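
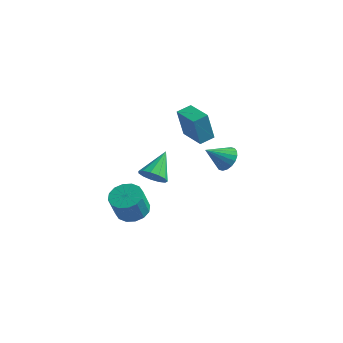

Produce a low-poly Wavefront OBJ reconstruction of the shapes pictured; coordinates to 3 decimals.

v -0.457 4.113 1.528
v -0.803 3.845 3.643
v 0.054 5.043 1.729
v -0.291 4.775 3.844
v 1.171 3.185 1.676
v 0.826 2.917 3.791
v 1.683 4.115 1.877
v 1.337 3.847 3.992
v 2.678 3.858 0.332
v 3.427 3.77 0.927
v 1.662 2.882 1.468
v 3.238 4.127 1.065
v 2.938 4.432 1.057
v 2.586 4.622 0.906
v 2.253 4.661 0.642
v 2.004 4.541 0.316
v 1.889 4.286 -0.007
v 1.93 3.946 -0.262
v 2.119 3.589 -0.4
v 2.419 3.285 -0.393
v 2.771 3.094 -0.242
v 3.104 3.055 0.023
v 3.353 3.175 0.349
v 3.468 3.43 0.671
v 1.141 -3.081 2.75
v 1.759 -2.682 2.165
v 1.139 -1.379 3.91
v 1.278 -2.558 1.982
v 0.753 -2.6 2.042
v 0.352 -2.795 2.328
v 0.201 -3.081 2.747
v 0.349 -3.367 3.168
v 0.748 -3.562 3.456
v 1.272 -3.605 3.52
v 1.755 -3.482 3.339
v 2.042 -3.231 2.972
v 2.044 -2.933 2.534
v -0.032 -3.452 -0.384
v 1.04 -3.373 -0.278
v 0.924 -4.01 1.369
v -0.148 -4.088 1.264
v 0.841 -2.881 -0.102
v 0.725 -3.518 1.546
v 0.408 -2.542 -0.001
v 0.292 -3.179 1.646
v -0.143 -2.447 -0.003
v -0.259 -3.084 1.644
v -0.664 -2.621 -0.107
v -0.78 -3.258 1.54
v -1.016 -3.017 -0.285
v -1.132 -3.654 1.362
v -1.104 -3.53 -0.489
v -1.22 -4.167 1.158
v -0.905 -4.022 -0.666
v -1.021 -4.659 0.982
v -0.472 -4.361 -0.766
v -0.588 -4.998 0.881
v 0.079 -4.456 -0.764
v -0.037 -5.093 0.883
v 0.6 -4.282 -0.66
v 0.484 -4.919 0.987
v 0.952 -3.886 -0.482
v 0.836 -4.523 1.165
f 2 4 1
f 5 2 1
f 1 4 3
f 3 5 1
f 2 8 4
f 6 2 5
f 6 8 2
f 4 8 3
f 7 5 3
f 3 8 7
f 7 6 5
f 8 6 7
f 10 9 12
f 10 12 11
f 12 9 13
f 12 13 11
f 13 9 14
f 13 14 11
f 14 9 15
f 14 15 11
f 15 9 16
f 15 16 11
f 16 9 17
f 16 17 11
f 17 9 18
f 17 18 11
f 18 9 19
f 18 19 11
f 19 9 20
f 19 20 11
f 20 9 21
f 20 21 11
f 21 9 22
f 21 22 11
f 22 9 23
f 22 23 11
f 23 9 24
f 23 24 11
f 24 9 10
f 24 10 11
f 26 25 28
f 26 28 27
f 28 25 29
f 28 29 27
f 29 25 30
f 29 30 27
f 30 25 31
f 30 31 27
f 31 25 32
f 31 32 27
f 32 25 33
f 32 33 27
f 33 25 34
f 33 34 27
f 34 25 35
f 34 35 27
f 35 25 36
f 35 36 27
f 36 25 37
f 36 37 27
f 37 25 26
f 37 26 27
f 39 38 42
f 39 42 40
f 40 42 43
f 40 43 41
f 42 38 44
f 42 44 43
f 43 44 45
f 43 45 41
f 44 38 46
f 44 46 45
f 45 46 47
f 45 47 41
f 46 38 48
f 46 48 47
f 47 48 49
f 47 49 41
f 48 38 50
f 48 50 49
f 49 50 51
f 49 51 41
f 50 38 52
f 50 52 51
f 51 52 53
f 51 53 41
f 52 38 54
f 52 54 53
f 53 54 55
f 53 55 41
f 54 38 56
f 54 56 55
f 55 56 57
f 55 57 41
f 56 38 58
f 56 58 57
f 57 58 59
f 57 59 41
f 58 38 60
f 58 60 59
f 59 60 61
f 59 61 41
f 60 38 62
f 60 62 61
f 61 62 63
f 61 63 41
f 62 38 39
f 62 39 63
f 63 39 40
f 63 40 41



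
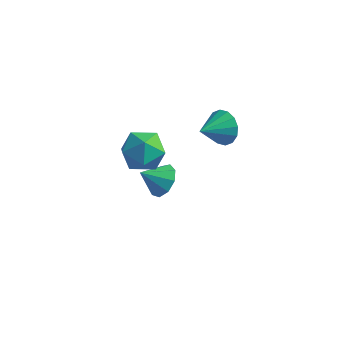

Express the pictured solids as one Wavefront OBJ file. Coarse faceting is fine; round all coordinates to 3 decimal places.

v -2.789 2.146 -3.974
v -2.005 1.878 -3.363
v -3.751 1.494 -3.026
v -2.25 2.511 -3.176
v -2.747 2.974 -3.362
v -3.264 3.049 -3.835
v -3.559 2.702 -4.372
v -3.493 2.095 -4.724
v -3.098 1.512 -4.724
v -2.558 1.226 -4.374
v -2.126 1.37 -3.836
v 0.033 3.141 0.904
v 0.577 3.319 1.772
v -0.633 1.799 1.596
v 0.114 3.584 1.841
v -0.371 3.731 1.659
v -0.747 3.72 1.274
v -0.915 3.553 0.791
v -0.828 3.276 0.337
v -0.511 2.963 0.036
v -0.048 2.697 -0.033
v 0.437 2.551 0.149
v 0.814 2.562 0.533
v 0.981 2.728 1.017
v 0.895 3.005 1.471
v -3.363 -1.342 2.059
v -2.738 -0.262 2.247
v -1.682 -2.398 2.533
v -1.057 -1.318 2.721
v -1.972 -1.664 3.518
v -3.011 -1.011 3.225
v -1.409 -1.649 1.555
v -2.448 -0.996 1.262
v -1.53 -0.452 1.935
v -1.878 -0.461 3.148
v -2.542 -2.199 1.632
v -2.89 -2.208 2.845
f 2 1 4
f 2 4 3
f 4 1 5
f 4 5 3
f 5 1 6
f 5 6 3
f 6 1 7
f 6 7 3
f 7 1 8
f 7 8 3
f 8 1 9
f 8 9 3
f 9 1 10
f 9 10 3
f 10 1 11
f 10 11 3
f 11 1 2
f 11 2 3
f 13 12 15
f 13 15 14
f 15 12 16
f 15 16 14
f 16 12 17
f 16 17 14
f 17 12 18
f 17 18 14
f 18 12 19
f 18 19 14
f 19 12 20
f 19 20 14
f 20 12 21
f 20 21 14
f 21 12 22
f 21 22 14
f 22 12 23
f 22 23 14
f 23 12 24
f 23 24 14
f 24 12 25
f 24 25 14
f 25 12 13
f 25 13 14
f 26 37 31
f 26 31 27
f 26 27 33
f 26 33 36
f 26 36 37
f 27 31 35
f 31 37 30
f 37 36 28
f 36 33 32
f 33 27 34
f 29 35 30
f 29 30 28
f 29 28 32
f 29 32 34
f 29 34 35
f 30 35 31
f 28 30 37
f 32 28 36
f 34 32 33
f 35 34 27



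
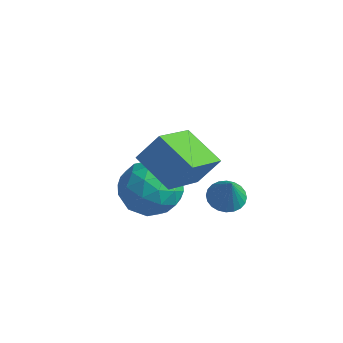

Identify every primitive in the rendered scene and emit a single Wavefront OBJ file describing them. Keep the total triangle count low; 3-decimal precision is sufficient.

v -1.049 0.291 -0.58
v -0.317 0.347 -1.487
v -2.223 -0.787 -1.593
v -1.491 -0.731 -2.5
v -1.19 -1.327 -1.543
v -0.464 -0.661 -0.917
v -2.076 0.221 -2.163
v -1.35 0.887 -1.537
v -0.952 0.304 -2.466
v -0.404 -0.653 -2.083
v -2.136 0.213 -0.997
v -1.588 -0.744 -0.614
v -0.58 0.413 -0.945
v -1.96 -0.853 -2.135
v -1.783 -1.204 -1.573
v -1.353 -1.171 -2.106
v -0.666 -0.179 -0.61
v -0.236 -0.146 -1.143
v -0.749 -1.13 -1.176
v -2.304 -0.294 -1.937
v -1.874 -0.261 -2.47
v -1.187 0.731 -0.974
v -0.757 0.764 -1.507
v -1.791 0.69 -1.904
v -0.523 0.421 -2.053
v -1.213 -0.213 -2.649
v -1.557 0.347 -2.45
v -1.13 0.738 -2.082
v -0.201 -0.142 -1.828
v -0.891 -0.775 -2.424
v -0.714 -1.125 -1.861
v -0.287 -0.734 -1.493
v -0.574 -0.167 -2.403
v -1.649 0.335 -0.656
v -2.339 -0.298 -1.252
v -2.253 0.294 -1.587
v -1.826 0.685 -1.219
v -1.327 -0.227 -0.431
v -2.017 -0.861 -1.027
v -1.41 -1.178 -0.998
v -0.983 -0.787 -0.63
v -1.966 -0.273 -0.677
v 0.697 1.295 -1.736
v 1.314 1.312 -1.996
v 1.183 0.985 -0.604
v 1.286 1.559 -1.916
v 1.168 1.766 -1.809
v 0.978 1.901 -1.691
v 0.746 1.944 -1.579
v 0.506 1.889 -1.491
v 0.295 1.742 -1.441
v 0.146 1.528 -1.435
v 0.08 1.278 -1.476
v 0.108 1.031 -1.555
v 0.226 0.824 -1.663
v 0.416 0.688 -1.781
v 0.648 0.645 -1.893
v 0.888 0.701 -1.98
v 1.099 0.847 -2.031
v 1.249 1.062 -2.036
v 1.016 -0.417 0.242
v 1.368 -2.085 1.104
v -0.438 -0.38 0.909
v -0.085 -2.047 1.771
v 1.465 0.167 1.189
v 1.818 -1.5 2.051
v 0.012 0.205 1.856
v 0.364 -1.463 2.718
f 1 38 17
f 38 12 41
f 17 41 6
f 38 41 17
f 1 17 13
f 17 6 18
f 13 18 2
f 17 18 13
f 1 13 22
f 13 2 23
f 22 23 8
f 13 23 22
f 1 22 34
f 22 8 37
f 34 37 11
f 22 37 34
f 1 34 38
f 34 11 42
f 38 42 12
f 34 42 38
f 2 18 29
f 18 6 32
f 29 32 10
f 18 32 29
f 6 41 19
f 41 12 40
f 19 40 5
f 41 40 19
f 12 42 39
f 42 11 35
f 39 35 3
f 42 35 39
f 11 37 36
f 37 8 24
f 36 24 7
f 37 24 36
f 8 23 28
f 23 2 25
f 28 25 9
f 23 25 28
f 4 30 16
f 30 10 31
f 16 31 5
f 30 31 16
f 4 16 14
f 16 5 15
f 14 15 3
f 16 15 14
f 4 14 21
f 14 3 20
f 21 20 7
f 14 20 21
f 4 21 26
f 21 7 27
f 26 27 9
f 21 27 26
f 4 26 30
f 26 9 33
f 30 33 10
f 26 33 30
f 5 31 19
f 31 10 32
f 19 32 6
f 31 32 19
f 3 15 39
f 15 5 40
f 39 40 12
f 15 40 39
f 7 20 36
f 20 3 35
f 36 35 11
f 20 35 36
f 9 27 28
f 27 7 24
f 28 24 8
f 27 24 28
f 10 33 29
f 33 9 25
f 29 25 2
f 33 25 29
f 44 43 46
f 44 46 45
f 46 43 47
f 46 47 45
f 47 43 48
f 47 48 45
f 48 43 49
f 48 49 45
f 49 43 50
f 49 50 45
f 50 43 51
f 50 51 45
f 51 43 52
f 51 52 45
f 52 43 53
f 52 53 45
f 53 43 54
f 53 54 45
f 54 43 55
f 54 55 45
f 55 43 56
f 55 56 45
f 56 43 57
f 56 57 45
f 57 43 58
f 57 58 45
f 58 43 59
f 58 59 45
f 59 43 60
f 59 60 45
f 60 43 44
f 60 44 45
f 62 64 61
f 65 62 61
f 61 64 63
f 63 65 61
f 62 68 64
f 66 62 65
f 66 68 62
f 64 68 63
f 67 65 63
f 63 68 67
f 67 66 65
f 68 66 67



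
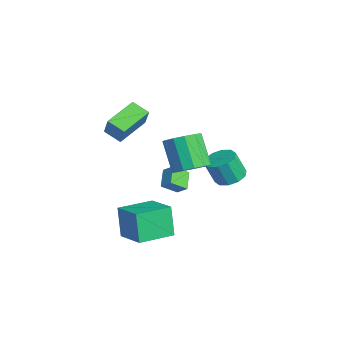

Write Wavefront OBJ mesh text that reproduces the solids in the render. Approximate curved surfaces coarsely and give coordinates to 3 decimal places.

v 1.136 3.27 -0.053
v 2.021 3.442 0.072
v 1.929 2.862 1.518
v 1.044 2.69 1.393
v 1.731 3.895 0.236
v 1.639 3.316 1.681
v 1.214 4.11 0.289
v 1.122 3.53 1.734
v 0.667 4.003 0.211
v 0.575 3.424 1.657
v 0.299 3.617 0.033
v 0.207 3.038 1.479
v 0.251 3.098 -0.178
v 0.159 2.518 1.268
v 0.541 2.644 -0.341
v 0.449 2.065 1.104
v 1.058 2.43 -0.394
v 0.966 1.85 1.051
v 1.605 2.536 -0.317
v 1.513 1.957 1.129
v 1.973 2.922 -0.139
v 1.881 2.343 1.307
v 3.562 0.535 2.518
v 4.275 1.007 3.11
v 3.051 0.798 4.753
v 2.338 0.325 4.162
v 3.926 1.43 2.903
v 2.702 1.22 4.547
v 3.461 1.568 2.575
v 2.237 1.359 4.218
v 3.028 1.379 2.228
v 1.804 1.169 3.871
v 2.765 0.921 1.974
v 1.541 0.712 3.617
v 2.755 0.341 1.892
v 1.53 0.131 3.535
v 3.001 -0.178 2.009
v 1.777 -0.387 3.653
v 3.425 -0.47 2.288
v 2.201 -0.68 3.932
v 3.893 -0.444 2.64
v 2.669 -0.653 4.284
v 4.256 -0.106 2.954
v 3.031 -0.316 4.597
v 4.398 0.434 3.129
v 3.174 0.225 4.772
v -2.588 -2.741 2.106
v -1.925 -2.673 3.291
v -3.779 -1.109 2.678
v -3.115 -1.04 3.863
v -1.825 -2.02 1.637
v -1.161 -1.951 2.822
v -3.015 -0.387 2.209
v -2.352 -0.319 3.394
v 2.038 -2.892 -3.109
v 1.446 -2.919 -1.304
v 1.421 -0.892 -3.281
v 0.829 -0.919 -1.476
v 3.791 -2.301 -2.524
v 3.199 -2.328 -0.719
v 3.174 -0.301 -2.696
v 2.582 -0.328 -0.891
v -4.496 1.896 -3.386
v -4.405 0.937 -2.687
v -3.991 2.337 -2.847
v -3.9 1.378 -2.148
v -3.48 1.522 -4.032
v -3.389 0.563 -3.333
v -2.975 1.963 -3.493
v -2.884 1.004 -2.794
f 2 1 5
f 2 5 3
f 3 5 6
f 3 6 4
f 5 1 7
f 5 7 6
f 6 7 8
f 6 8 4
f 7 1 9
f 7 9 8
f 8 9 10
f 8 10 4
f 9 1 11
f 9 11 10
f 10 11 12
f 10 12 4
f 11 1 13
f 11 13 12
f 12 13 14
f 12 14 4
f 13 1 15
f 13 15 14
f 14 15 16
f 14 16 4
f 15 1 17
f 15 17 16
f 16 17 18
f 16 18 4
f 17 1 19
f 17 19 18
f 18 19 20
f 18 20 4
f 19 1 21
f 19 21 20
f 20 21 22
f 20 22 4
f 21 1 2
f 21 2 22
f 22 2 3
f 22 3 4
f 24 23 27
f 24 27 25
f 25 27 28
f 25 28 26
f 27 23 29
f 27 29 28
f 28 29 30
f 28 30 26
f 29 23 31
f 29 31 30
f 30 31 32
f 30 32 26
f 31 23 33
f 31 33 32
f 32 33 34
f 32 34 26
f 33 23 35
f 33 35 34
f 34 35 36
f 34 36 26
f 35 23 37
f 35 37 36
f 36 37 38
f 36 38 26
f 37 23 39
f 37 39 38
f 38 39 40
f 38 40 26
f 39 23 41
f 39 41 40
f 40 41 42
f 40 42 26
f 41 23 43
f 41 43 42
f 42 43 44
f 42 44 26
f 43 23 45
f 43 45 44
f 44 45 46
f 44 46 26
f 45 23 24
f 45 24 46
f 46 24 25
f 46 25 26
f 48 50 47
f 51 48 47
f 47 50 49
f 49 51 47
f 48 54 50
f 52 48 51
f 52 54 48
f 50 54 49
f 53 51 49
f 49 54 53
f 53 52 51
f 54 52 53
f 56 58 55
f 59 56 55
f 55 58 57
f 57 59 55
f 56 62 58
f 60 56 59
f 60 62 56
f 58 62 57
f 61 59 57
f 57 62 61
f 61 60 59
f 62 60 61
f 64 66 63
f 67 64 63
f 63 66 65
f 65 67 63
f 64 70 66
f 68 64 67
f 68 70 64
f 66 70 65
f 69 67 65
f 65 70 69
f 69 68 67
f 70 68 69



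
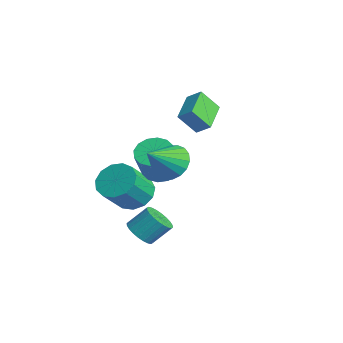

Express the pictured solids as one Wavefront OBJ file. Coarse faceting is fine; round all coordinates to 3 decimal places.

v -1.978 -2.233 -2.044
v -1.046 -1.67 -1.996
v -0.41 -2.844 -0.588
v -1.342 -3.407 -0.636
v -1.43 -1.403 -1.599
v -0.794 -2.576 -0.191
v -1.988 -1.398 -1.343
v -1.352 -2.572 0.065
v -2.543 -1.659 -1.31
v -1.907 -2.833 0.098
v -2.919 -2.102 -1.509
v -2.283 -3.276 -0.102
v -2.996 -2.587 -1.879
v -2.36 -3.761 -0.471
v -2.749 -2.959 -2.301
v -2.113 -4.133 -0.893
v -2.258 -3.101 -2.641
v -1.622 -4.275 -1.233
v -1.678 -2.967 -2.792
v -1.042 -4.141 -1.384
v -1.193 -2.6 -2.705
v -0.557 -3.774 -1.297
v -0.957 -2.117 -2.408
v -0.321 -3.291 -1.001
v 2.532 -3.697 -2.001
v 3.3 -3.613 -2.246
v 3.495 -2.718 -1.323
v 2.728 -2.803 -1.079
v 3.154 -3.397 -2.425
v 3.349 -2.502 -1.502
v 2.913 -3.226 -2.539
v 3.109 -2.332 -1.616
v 2.615 -3.128 -2.571
v 2.81 -2.233 -1.649
v 2.304 -3.116 -2.517
v 2.499 -2.221 -1.594
v 2.027 -3.193 -2.384
v 2.223 -2.298 -1.461
v 1.828 -3.346 -2.193
v 2.023 -2.451 -1.27
v 1.736 -3.553 -1.972
v 1.931 -2.658 -1.05
v 1.765 -3.782 -1.757
v 1.96 -2.887 -0.834
v 1.911 -3.998 -1.578
v 2.106 -3.103 -0.655
v 2.151 -4.168 -1.464
v 2.347 -3.274 -0.541
v 2.45 -4.267 -1.431
v 2.645 -3.372 -0.509
v 2.761 -4.279 -1.486
v 2.956 -3.384 -0.563
v 3.037 -4.202 -1.619
v 3.233 -3.307 -0.696
v 3.237 -4.049 -1.81
v 3.432 -3.154 -0.887
v 3.329 -3.842 -2.03
v 3.524 -2.947 -1.108
v 2.356 -2.12 2.117
v 3.319 -2.049 1.76
v 2.864 -3.46 3.223
v 3.319 -1.757 2.114
v 3.129 -1.537 2.468
v 2.785 -1.433 2.753
v 2.356 -1.464 2.912
v 1.927 -1.626 2.913
v 1.583 -1.886 2.757
v 1.392 -2.191 2.474
v 1.392 -2.483 2.121
v 1.582 -2.703 1.767
v 1.926 -2.807 1.482
v 2.355 -2.775 1.323
v 2.784 -2.614 1.321
v 3.128 -2.354 1.478
v -1.108 -1.213 -0.148
v -0.282 -0.77 -0.352
v 0.475 -1.444 1.243
v -0.352 -1.887 1.448
v -0.543 -0.439 -0.089
v 0.214 -1.114 1.506
v -0.956 -0.316 0.159
v -0.199 -0.991 1.754
v -1.409 -0.433 0.325
v -0.652 -1.108 1.92
v -1.782 -0.759 0.364
v -1.025 -1.434 1.959
v -1.975 -1.207 0.266
v -1.218 -1.881 1.861
v -1.935 -1.656 0.057
v -1.178 -2.33 1.652
v -1.674 -1.986 -0.206
v -0.917 -2.661 1.389
v -1.261 -2.109 -0.454
v -0.504 -2.784 1.141
v -0.808 -1.992 -0.62
v -0.051 -2.667 0.975
v -0.435 -1.666 -0.659
v 0.322 -2.341 0.936
v -0.242 -1.219 -0.561
v 0.515 -1.893 1.034
v -4.237 1.353 2.687
v -3.676 1.857 3.214
v -3.978 2.216 1.589
v -3.417 2.719 2.116
v -2.803 0.281 2.184
v -2.242 0.784 2.711
v -2.544 1.143 1.086
v -1.983 1.647 1.613
f 2 1 5
f 2 5 3
f 3 5 6
f 3 6 4
f 5 1 7
f 5 7 6
f 6 7 8
f 6 8 4
f 7 1 9
f 7 9 8
f 8 9 10
f 8 10 4
f 9 1 11
f 9 11 10
f 10 11 12
f 10 12 4
f 11 1 13
f 11 13 12
f 12 13 14
f 12 14 4
f 13 1 15
f 13 15 14
f 14 15 16
f 14 16 4
f 15 1 17
f 15 17 16
f 16 17 18
f 16 18 4
f 17 1 19
f 17 19 18
f 18 19 20
f 18 20 4
f 19 1 21
f 19 21 20
f 20 21 22
f 20 22 4
f 21 1 23
f 21 23 22
f 22 23 24
f 22 24 4
f 23 1 2
f 23 2 24
f 24 2 3
f 24 3 4
f 26 25 29
f 26 29 27
f 27 29 30
f 27 30 28
f 29 25 31
f 29 31 30
f 30 31 32
f 30 32 28
f 31 25 33
f 31 33 32
f 32 33 34
f 32 34 28
f 33 25 35
f 33 35 34
f 34 35 36
f 34 36 28
f 35 25 37
f 35 37 36
f 36 37 38
f 36 38 28
f 37 25 39
f 37 39 38
f 38 39 40
f 38 40 28
f 39 25 41
f 39 41 40
f 40 41 42
f 40 42 28
f 41 25 43
f 41 43 42
f 42 43 44
f 42 44 28
f 43 25 45
f 43 45 44
f 44 45 46
f 44 46 28
f 45 25 47
f 45 47 46
f 46 47 48
f 46 48 28
f 47 25 49
f 47 49 48
f 48 49 50
f 48 50 28
f 49 25 51
f 49 51 50
f 50 51 52
f 50 52 28
f 51 25 53
f 51 53 52
f 52 53 54
f 52 54 28
f 53 25 55
f 53 55 54
f 54 55 56
f 54 56 28
f 55 25 57
f 55 57 56
f 56 57 58
f 56 58 28
f 57 25 26
f 57 26 58
f 58 26 27
f 58 27 28
f 60 59 62
f 60 62 61
f 62 59 63
f 62 63 61
f 63 59 64
f 63 64 61
f 64 59 65
f 64 65 61
f 65 59 66
f 65 66 61
f 66 59 67
f 66 67 61
f 67 59 68
f 67 68 61
f 68 59 69
f 68 69 61
f 69 59 70
f 69 70 61
f 70 59 71
f 70 71 61
f 71 59 72
f 71 72 61
f 72 59 73
f 72 73 61
f 73 59 74
f 73 74 61
f 74 59 60
f 74 60 61
f 76 75 79
f 76 79 77
f 77 79 80
f 77 80 78
f 79 75 81
f 79 81 80
f 80 81 82
f 80 82 78
f 81 75 83
f 81 83 82
f 82 83 84
f 82 84 78
f 83 75 85
f 83 85 84
f 84 85 86
f 84 86 78
f 85 75 87
f 85 87 86
f 86 87 88
f 86 88 78
f 87 75 89
f 87 89 88
f 88 89 90
f 88 90 78
f 89 75 91
f 89 91 90
f 90 91 92
f 90 92 78
f 91 75 93
f 91 93 92
f 92 93 94
f 92 94 78
f 93 75 95
f 93 95 94
f 94 95 96
f 94 96 78
f 95 75 97
f 95 97 96
f 96 97 98
f 96 98 78
f 97 75 99
f 97 99 98
f 98 99 100
f 98 100 78
f 99 75 76
f 99 76 100
f 100 76 77
f 100 77 78
f 102 104 101
f 105 102 101
f 101 104 103
f 103 105 101
f 102 108 104
f 106 102 105
f 106 108 102
f 104 108 103
f 107 105 103
f 103 108 107
f 107 106 105
f 108 106 107



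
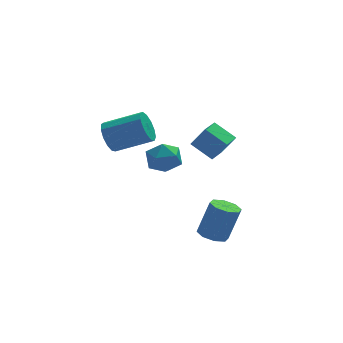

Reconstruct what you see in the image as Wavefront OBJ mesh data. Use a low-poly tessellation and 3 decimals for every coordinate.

v -1.796 1.467 0.34
v -1.413 1.943 -0.192
v 0.178 1.469 0.528
v -0.204 0.993 1.06
v -1.501 2.203 0.173
v 0.091 1.729 0.893
v -1.682 2.229 0.591
v -0.091 1.755 1.311
v -1.9 2.013 0.929
v -0.308 1.539 1.649
v -2.084 1.624 1.081
v -0.492 1.15 1.8
v -2.177 1.185 0.997
v -0.585 0.711 1.717
v -2.149 0.835 0.705
v -0.557 0.362 1.425
v -2.008 0.686 0.297
v -0.417 0.213 1.017
v -1.801 0.785 -0.098
v -0.209 0.312 0.622
v -1.592 1.1 -0.353
v 0 0.627 0.367
v -1.447 1.532 -0.388
v 0.145 1.058 0.332
v -1.152 -3.01 2.002
v -0.845 -2.707 1.292
v -0.095 -3.833 2.108
v 0.212 -3.53 1.398
v 0.189 -3.053 2.078
v -0.464 -2.545 2.013
v -0.476 -3.995 1.387
v -1.129 -3.487 1.322
v -0.427 -3.316 0.913
v -0.016 -2.733 1.339
v -0.924 -3.807 2.061
v -0.513 -3.224 2.487
v 1.367 -4.029 -2.667
v 1.746 -4.586 -2.756
v 2.313 -4.448 -1.202
v 1.933 -3.891 -1.113
v 1.999 -4.15 -2.887
v 2.565 -4.012 -1.332
v 1.881 -3.643 -2.889
v 2.448 -3.505 -1.335
v 1.462 -3.362 -2.761
v 2.029 -3.224 -1.207
v 0.987 -3.472 -2.578
v 1.554 -3.334 -1.024
v 0.735 -3.908 -2.448
v 1.301 -3.77 -0.893
v 0.852 -4.415 -2.445
v 1.419 -4.277 -0.891
v 1.271 -4.696 -2.573
v 1.838 -4.558 -1.019
v 2.045 -1.17 0.01
v 1.287 -0.484 0.637
v 2.632 -0.441 -0.077
v 1.873 0.245 0.55
v 2.587 -1.485 1.01
v 1.828 -0.799 1.637
v 3.173 -0.756 0.923
v 2.415 -0.07 1.55
f 2 1 5
f 2 5 3
f 3 5 6
f 3 6 4
f 5 1 7
f 5 7 6
f 6 7 8
f 6 8 4
f 7 1 9
f 7 9 8
f 8 9 10
f 8 10 4
f 9 1 11
f 9 11 10
f 10 11 12
f 10 12 4
f 11 1 13
f 11 13 12
f 12 13 14
f 12 14 4
f 13 1 15
f 13 15 14
f 14 15 16
f 14 16 4
f 15 1 17
f 15 17 16
f 16 17 18
f 16 18 4
f 17 1 19
f 17 19 18
f 18 19 20
f 18 20 4
f 19 1 21
f 19 21 20
f 20 21 22
f 20 22 4
f 21 1 23
f 21 23 22
f 22 23 24
f 22 24 4
f 23 1 2
f 23 2 24
f 24 2 3
f 24 3 4
f 25 36 30
f 25 30 26
f 25 26 32
f 25 32 35
f 25 35 36
f 26 30 34
f 30 36 29
f 36 35 27
f 35 32 31
f 32 26 33
f 28 34 29
f 28 29 27
f 28 27 31
f 28 31 33
f 28 33 34
f 29 34 30
f 27 29 36
f 31 27 35
f 33 31 32
f 34 33 26
f 38 37 41
f 38 41 39
f 39 41 42
f 39 42 40
f 41 37 43
f 41 43 42
f 42 43 44
f 42 44 40
f 43 37 45
f 43 45 44
f 44 45 46
f 44 46 40
f 45 37 47
f 45 47 46
f 46 47 48
f 46 48 40
f 47 37 49
f 47 49 48
f 48 49 50
f 48 50 40
f 49 37 51
f 49 51 50
f 50 51 52
f 50 52 40
f 51 37 53
f 51 53 52
f 52 53 54
f 52 54 40
f 53 37 38
f 53 38 54
f 54 38 39
f 54 39 40
f 56 58 55
f 59 56 55
f 55 58 57
f 57 59 55
f 56 62 58
f 60 56 59
f 60 62 56
f 58 62 57
f 61 59 57
f 57 62 61
f 61 60 59
f 62 60 61



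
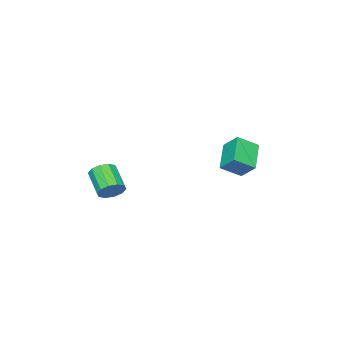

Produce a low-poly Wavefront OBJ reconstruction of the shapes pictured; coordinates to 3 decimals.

v -3.479 4.264 1.897
v -5.021 3.314 3.055
v -3.419 5.375 2.888
v -4.96 4.424 4.047
v -2.38 3.476 2.713
v -3.921 2.525 3.872
v -2.319 4.586 3.705
v -3.861 3.636 4.863
v 4.123 0.644 2.186
v 4.888 0.193 2.128
v 4.161 -1.175 3.175
v 3.397 -0.724 3.234
v 4.916 0.517 2.571
v 4.189 -0.851 3.618
v 4.641 0.89 2.867
v 3.914 -0.478 3.914
v 4.168 1.169 2.904
v 3.441 -0.199 3.951
v 3.678 1.248 2.666
v 2.952 -0.121 3.713
v 3.359 1.095 2.245
v 2.632 -0.273 3.292
v 3.331 0.771 1.802
v 2.604 -0.597 2.849
v 3.606 0.398 1.506
v 2.879 -0.97 2.553
v 4.079 0.119 1.469
v 3.352 -1.249 2.516
v 4.568 0.041 1.707
v 3.842 -1.328 2.754
f 2 4 1
f 5 2 1
f 1 4 3
f 3 5 1
f 2 8 4
f 6 2 5
f 6 8 2
f 4 8 3
f 7 5 3
f 3 8 7
f 7 6 5
f 8 6 7
f 10 9 13
f 10 13 11
f 11 13 14
f 11 14 12
f 13 9 15
f 13 15 14
f 14 15 16
f 14 16 12
f 15 9 17
f 15 17 16
f 16 17 18
f 16 18 12
f 17 9 19
f 17 19 18
f 18 19 20
f 18 20 12
f 19 9 21
f 19 21 20
f 20 21 22
f 20 22 12
f 21 9 23
f 21 23 22
f 22 23 24
f 22 24 12
f 23 9 25
f 23 25 24
f 24 25 26
f 24 26 12
f 25 9 27
f 25 27 26
f 26 27 28
f 26 28 12
f 27 9 29
f 27 29 28
f 28 29 30
f 28 30 12
f 29 9 10
f 29 10 30
f 30 10 11
f 30 11 12



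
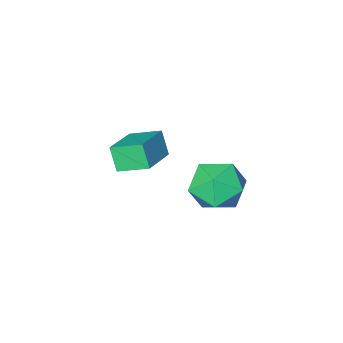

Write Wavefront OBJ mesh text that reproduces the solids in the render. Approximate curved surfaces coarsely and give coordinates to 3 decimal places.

v 2.461 1.105 0.56
v 3.125 0.469 -0.257
v 0.815 0.751 -0.503
v 1.479 0.115 -1.32
v 1.304 -0.332 -0.187
v 2.321 -0.114 0.47
v 1.619 1.334 -1.23
v 2.636 1.552 -0.573
v 2.605 0.61 -1.363
v 2.41 -0.42 -0.719
v 1.53 1.64 -0.041
v 1.335 0.61 0.603
v 2.77 -4.029 -1.945
v 2.763 -4.581 -0.936
v 1.881 -3.1 -1.443
v 1.875 -3.652 -0.434
v 4.185 -2.988 -1.366
v 4.179 -3.54 -0.357
v 3.297 -2.059 -0.864
v 3.29 -2.611 0.145
f 1 12 6
f 1 6 2
f 1 2 8
f 1 8 11
f 1 11 12
f 2 6 10
f 6 12 5
f 12 11 3
f 11 8 7
f 8 2 9
f 4 10 5
f 4 5 3
f 4 3 7
f 4 7 9
f 4 9 10
f 5 10 6
f 3 5 12
f 7 3 11
f 9 7 8
f 10 9 2
f 14 16 13
f 17 14 13
f 13 16 15
f 15 17 13
f 14 20 16
f 18 14 17
f 18 20 14
f 16 20 15
f 19 17 15
f 15 20 19
f 19 18 17
f 20 18 19



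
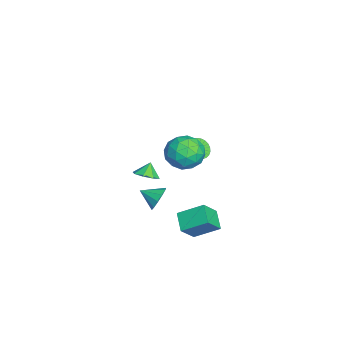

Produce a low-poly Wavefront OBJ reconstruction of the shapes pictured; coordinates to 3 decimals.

v -4.434 1.338 -1.865
v -3.897 1.515 -2.432
v -2.89 2.659 -1.121
v -3.426 2.482 -0.555
v -4.106 1.744 -2.472
v -3.098 2.888 -1.161
v -4.364 1.912 -2.419
v -3.357 3.055 -1.108
v -4.633 1.992 -2.282
v -3.626 3.135 -0.971
v -4.871 1.972 -2.082
v -3.864 3.115 -0.771
v -5.043 1.856 -1.848
v -4.036 2.999 -0.538
v -5.122 1.661 -1.618
v -4.115 2.805 -0.307
v -5.097 1.417 -1.425
v -4.089 2.561 -0.114
v -4.97 1.161 -1.299
v -3.963 2.305 0.012
v -4.762 0.932 -1.259
v -3.754 2.076 0.052
v -4.503 0.765 -1.312
v -3.496 1.908 -0.001
v -4.234 0.685 -1.449
v -3.227 1.828 -0.138
v -3.996 0.705 -1.649
v -2.989 1.848 -0.338
v -3.824 0.821 -1.882
v -2.817 1.964 -0.572
v -3.745 1.015 -2.113
v -2.738 2.159 -0.802
v -3.771 1.259 -2.306
v -2.763 2.403 -0.995
v 1.571 2.12 3.386
v 2.301 2.345 4.376
v 3.019 0.955 2.584
v 3.749 1.18 3.574
v 2.718 0.482 3.702
v 1.823 1.203 4.198
v 3.497 2.097 2.762
v 2.602 2.818 3.258
v 3.491 2.331 3.991
v 3.01 1.333 4.572
v 2.31 1.967 2.388
v 1.829 0.969 2.969
v 1.809 2.335 3.951
v 3.511 0.965 3.009
v 2.905 0.555 3.084
v 3.334 0.687 3.666
v 1.528 1.664 3.847
v 1.957 1.796 4.429
v 2.202 0.701 4.033
v 3.363 1.504 2.531
v 3.792 1.636 3.113
v 1.986 2.613 3.294
v 2.415 2.745 3.876
v 3.118 2.599 2.927
v 2.938 2.459 4.307
v 3.789 1.774 3.836
v 3.641 2.313 3.358
v 3.115 2.737 3.65
v 2.655 1.873 4.649
v 3.506 1.187 4.178
v 2.9 0.777 4.253
v 2.374 1.201 4.544
v 3.354 1.864 4.422
v 1.814 2.113 2.782
v 2.665 1.427 2.311
v 2.946 2.099 2.416
v 2.42 2.523 2.707
v 1.531 1.526 3.124
v 2.382 0.841 2.653
v 2.205 0.563 3.31
v 1.679 0.987 3.602
v 1.966 1.436 2.538
v 0.889 1.951 -3.766
v 1.053 3.513 -2.868
v 2.082 2.197 -4.414
v 2.247 3.76 -3.515
v 1.673 1.2 -2.605
v 1.838 2.763 -1.706
v 2.867 1.447 -3.252
v 3.031 3.009 -2.354
v 3.906 0.224 0.388
v 4.361 0.435 1.086
v 3.634 -0.864 0.892
v 3.86 0.595 1.162
v 3.377 0.614 0.942
v 3.095 0.484 0.511
v 3.123 0.254 0.032
v 3.45 0.014 -0.311
v 3.951 -0.147 -0.387
v 4.435 -0.166 -0.167
v 4.716 -0.035 0.264
v 4.688 0.194 0.743
v -2.062 -0.706 -2.056
v -1.371 -0.25 -1.822
v -2.518 -0.454 -1.204
v -1.807 0.108 -2.161
v -2.392 -0.011 -2.439
v -2.783 -0.537 -2.493
v -2.752 -1.163 -2.291
v -2.317 -1.521 -1.952
v -1.732 -1.402 -1.674
v -1.34 -0.876 -1.62
f 2 1 5
f 2 5 3
f 3 5 6
f 3 6 4
f 5 1 7
f 5 7 6
f 6 7 8
f 6 8 4
f 7 1 9
f 7 9 8
f 8 9 10
f 8 10 4
f 9 1 11
f 9 11 10
f 10 11 12
f 10 12 4
f 11 1 13
f 11 13 12
f 12 13 14
f 12 14 4
f 13 1 15
f 13 15 14
f 14 15 16
f 14 16 4
f 15 1 17
f 15 17 16
f 16 17 18
f 16 18 4
f 17 1 19
f 17 19 18
f 18 19 20
f 18 20 4
f 19 1 21
f 19 21 20
f 20 21 22
f 20 22 4
f 21 1 23
f 21 23 22
f 22 23 24
f 22 24 4
f 23 1 25
f 23 25 24
f 24 25 26
f 24 26 4
f 25 1 27
f 25 27 26
f 26 27 28
f 26 28 4
f 27 1 29
f 27 29 28
f 28 29 30
f 28 30 4
f 29 1 31
f 29 31 30
f 30 31 32
f 30 32 4
f 31 1 33
f 31 33 32
f 32 33 34
f 32 34 4
f 33 1 2
f 33 2 34
f 34 2 3
f 34 3 4
f 35 72 51
f 72 46 75
f 51 75 40
f 72 75 51
f 35 51 47
f 51 40 52
f 47 52 36
f 51 52 47
f 35 47 56
f 47 36 57
f 56 57 42
f 47 57 56
f 35 56 68
f 56 42 71
f 68 71 45
f 56 71 68
f 35 68 72
f 68 45 76
f 72 76 46
f 68 76 72
f 36 52 63
f 52 40 66
f 63 66 44
f 52 66 63
f 40 75 53
f 75 46 74
f 53 74 39
f 75 74 53
f 46 76 73
f 76 45 69
f 73 69 37
f 76 69 73
f 45 71 70
f 71 42 58
f 70 58 41
f 71 58 70
f 42 57 62
f 57 36 59
f 62 59 43
f 57 59 62
f 38 64 50
f 64 44 65
f 50 65 39
f 64 65 50
f 38 50 48
f 50 39 49
f 48 49 37
f 50 49 48
f 38 48 55
f 48 37 54
f 55 54 41
f 48 54 55
f 38 55 60
f 55 41 61
f 60 61 43
f 55 61 60
f 38 60 64
f 60 43 67
f 64 67 44
f 60 67 64
f 39 65 53
f 65 44 66
f 53 66 40
f 65 66 53
f 37 49 73
f 49 39 74
f 73 74 46
f 49 74 73
f 41 54 70
f 54 37 69
f 70 69 45
f 54 69 70
f 43 61 62
f 61 41 58
f 62 58 42
f 61 58 62
f 44 67 63
f 67 43 59
f 63 59 36
f 67 59 63
f 78 80 77
f 81 78 77
f 77 80 79
f 79 81 77
f 78 84 80
f 82 78 81
f 82 84 78
f 80 84 79
f 83 81 79
f 79 84 83
f 83 82 81
f 84 82 83
f 86 85 88
f 86 88 87
f 88 85 89
f 88 89 87
f 89 85 90
f 89 90 87
f 90 85 91
f 90 91 87
f 91 85 92
f 91 92 87
f 92 85 93
f 92 93 87
f 93 85 94
f 93 94 87
f 94 85 95
f 94 95 87
f 95 85 96
f 95 96 87
f 96 85 86
f 96 86 87
f 98 97 100
f 98 100 99
f 100 97 101
f 100 101 99
f 101 97 102
f 101 102 99
f 102 97 103
f 102 103 99
f 103 97 104
f 103 104 99
f 104 97 105
f 104 105 99
f 105 97 106
f 105 106 99
f 106 97 98
f 106 98 99



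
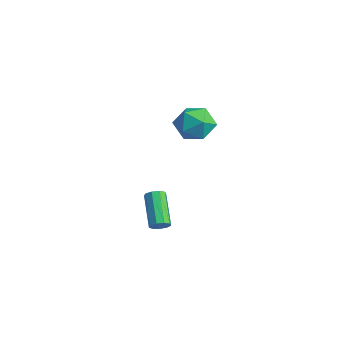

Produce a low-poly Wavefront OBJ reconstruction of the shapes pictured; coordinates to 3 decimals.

v 1.822 1.269 3.652
v 2.754 0.578 3.313
v 0.826 0.702 2.067
v 1.758 0.011 1.728
v 1.108 -0.286 2.703
v 1.724 0.064 3.683
v 1.856 1.216 1.697
v 2.472 1.566 2.677
v 2.775 0.545 2.105
v 2.313 -0.383 2.727
v 1.267 1.663 2.653
v 0.805 0.735 3.275
v 1.744 -1.41 -4.527
v 1.953 -1.743 -4.088
v 0.325 -1.083 -2.813
v 0.116 -0.75 -3.253
v 2.116 -1.374 -4.071
v 0.488 -0.714 -2.796
v 2.104 -1.022 -4.268
v 0.477 -0.362 -2.993
v 1.924 -0.852 -4.586
v 0.297 -0.191 -3.311
v 1.66 -0.942 -4.877
v 0.032 -0.282 -3.602
v 1.434 -1.252 -5.004
v -0.193 -0.592 -3.73
v 1.354 -1.636 -4.908
v -0.274 -0.975 -3.634
v 1.456 -1.914 -4.634
v -0.172 -1.253 -3.36
v 1.692 -1.956 -4.31
v 0.065 -1.296 -3.036
f 1 12 6
f 1 6 2
f 1 2 8
f 1 8 11
f 1 11 12
f 2 6 10
f 6 12 5
f 12 11 3
f 11 8 7
f 8 2 9
f 4 10 5
f 4 5 3
f 4 3 7
f 4 7 9
f 4 9 10
f 5 10 6
f 3 5 12
f 7 3 11
f 9 7 8
f 10 9 2
f 14 13 17
f 14 17 15
f 15 17 18
f 15 18 16
f 17 13 19
f 17 19 18
f 18 19 20
f 18 20 16
f 19 13 21
f 19 21 20
f 20 21 22
f 20 22 16
f 21 13 23
f 21 23 22
f 22 23 24
f 22 24 16
f 23 13 25
f 23 25 24
f 24 25 26
f 24 26 16
f 25 13 27
f 25 27 26
f 26 27 28
f 26 28 16
f 27 13 29
f 27 29 28
f 28 29 30
f 28 30 16
f 29 13 31
f 29 31 30
f 30 31 32
f 30 32 16
f 31 13 14
f 31 14 32
f 32 14 15
f 32 15 16



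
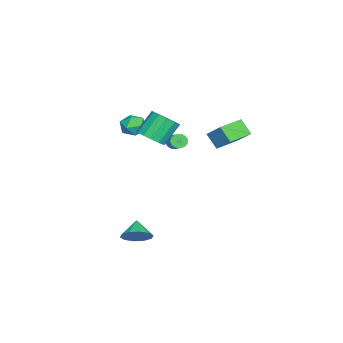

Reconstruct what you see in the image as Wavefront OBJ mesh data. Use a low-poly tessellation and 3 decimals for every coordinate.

v 0.416 -2.333 2.224
v 1.134 -2.574 2.814
v 0.282 -1.847 4.146
v -0.436 -1.607 3.556
v 1.253 -2.082 2.622
v 0.401 -1.356 3.954
v 1.106 -1.67 2.303
v 0.254 -0.944 3.635
v 0.74 -1.469 1.96
v -0.112 -0.743 3.292
v 0.271 -1.542 1.7
v -0.581 -0.816 3.032
v -0.152 -1.866 1.606
v -1.003 -1.14 2.939
v -0.394 -2.339 1.709
v -1.246 -1.612 3.041
v -0.38 -2.81 1.975
v -1.231 -2.083 3.307
v -0.112 -3.129 2.32
v -0.964 -2.403 3.652
v 0.323 -3.196 2.635
v -0.529 -2.469 3.967
v 0.787 -2.989 2.819
v -0.064 -2.262 4.151
v -1.995 -3.617 2.119
v -1.577 -3.251 2.778
v -0.843 -4.329 1.782
v -0.425 -3.963 2.441
v -1.054 -4.532 2.593
v -1.766 -4.092 2.801
v -0.654 -3.488 1.759
v -1.366 -3.048 1.967
v -0.747 -3.171 2.555
v -0.995 -3.817 3.071
v -1.425 -3.763 1.489
v -1.673 -4.409 2.005
v 4.441 -2.162 -3.579
v 4.946 -1.852 -2.836
v 3.499 -2.398 -2.841
v 4.655 -1.395 -3.061
v 4.282 -1.23 -3.484
v 3.97 -1.422 -3.944
v 3.838 -1.896 -4.264
v 3.937 -2.472 -4.322
v 4.228 -2.929 -4.097
v 4.6 -3.094 -3.674
v 4.912 -2.902 -3.215
v 5.044 -2.428 -2.895
v -2.341 -1.559 0.558
v -2.002 -1.679 0.168
v -1.161 -1.2 0.752
v -1.499 -1.081 1.142
v -2.068 -1.492 0.109
v -1.227 -1.013 0.692
v -2.175 -1.315 0.118
v -1.334 -0.836 0.702
v -2.307 -1.176 0.195
v -1.466 -0.697 0.778
v -2.444 -1.095 0.326
v -1.603 -0.616 0.909
v -2.566 -1.084 0.493
v -1.725 -0.605 1.076
v -2.653 -1.146 0.67
v -1.812 -0.667 1.253
v -2.693 -1.271 0.83
v -1.852 -0.792 1.413
v -2.679 -1.44 0.948
v -1.838 -0.961 1.532
v -2.613 -1.627 1.008
v -1.772 -1.148 1.591
v -2.506 -1.804 0.998
v -1.665 -1.325 1.582
v -2.374 -1.943 0.922
v -1.533 -1.464 1.505
v -2.237 -2.024 0.791
v -1.396 -1.545 1.374
v -2.115 -2.035 0.624
v -1.274 -1.556 1.207
v -2.028 -1.973 0.447
v -1.187 -1.494 1.03
v -1.988 -1.848 0.287
v -1.147 -1.369 0.87
v -3.088 0.225 1.048
v -2.535 1.147 2.02
v -4.642 1.173 1.032
v -4.088 2.096 2.004
v -2.652 0.924 0.136
v -2.098 1.847 1.108
v -4.205 1.873 0.12
v -3.652 2.795 1.092
f 2 1 5
f 2 5 3
f 3 5 6
f 3 6 4
f 5 1 7
f 5 7 6
f 6 7 8
f 6 8 4
f 7 1 9
f 7 9 8
f 8 9 10
f 8 10 4
f 9 1 11
f 9 11 10
f 10 11 12
f 10 12 4
f 11 1 13
f 11 13 12
f 12 13 14
f 12 14 4
f 13 1 15
f 13 15 14
f 14 15 16
f 14 16 4
f 15 1 17
f 15 17 16
f 16 17 18
f 16 18 4
f 17 1 19
f 17 19 18
f 18 19 20
f 18 20 4
f 19 1 21
f 19 21 20
f 20 21 22
f 20 22 4
f 21 1 23
f 21 23 22
f 22 23 24
f 22 24 4
f 23 1 2
f 23 2 24
f 24 2 3
f 24 3 4
f 25 36 30
f 25 30 26
f 25 26 32
f 25 32 35
f 25 35 36
f 26 30 34
f 30 36 29
f 36 35 27
f 35 32 31
f 32 26 33
f 28 34 29
f 28 29 27
f 28 27 31
f 28 31 33
f 28 33 34
f 29 34 30
f 27 29 36
f 31 27 35
f 33 31 32
f 34 33 26
f 38 37 40
f 38 40 39
f 40 37 41
f 40 41 39
f 41 37 42
f 41 42 39
f 42 37 43
f 42 43 39
f 43 37 44
f 43 44 39
f 44 37 45
f 44 45 39
f 45 37 46
f 45 46 39
f 46 37 47
f 46 47 39
f 47 37 48
f 47 48 39
f 48 37 38
f 48 38 39
f 50 49 53
f 50 53 51
f 51 53 54
f 51 54 52
f 53 49 55
f 53 55 54
f 54 55 56
f 54 56 52
f 55 49 57
f 55 57 56
f 56 57 58
f 56 58 52
f 57 49 59
f 57 59 58
f 58 59 60
f 58 60 52
f 59 49 61
f 59 61 60
f 60 61 62
f 60 62 52
f 61 49 63
f 61 63 62
f 62 63 64
f 62 64 52
f 63 49 65
f 63 65 64
f 64 65 66
f 64 66 52
f 65 49 67
f 65 67 66
f 66 67 68
f 66 68 52
f 67 49 69
f 67 69 68
f 68 69 70
f 68 70 52
f 69 49 71
f 69 71 70
f 70 71 72
f 70 72 52
f 71 49 73
f 71 73 72
f 72 73 74
f 72 74 52
f 73 49 75
f 73 75 74
f 74 75 76
f 74 76 52
f 75 49 77
f 75 77 76
f 76 77 78
f 76 78 52
f 77 49 79
f 77 79 78
f 78 79 80
f 78 80 52
f 79 49 81
f 79 81 80
f 80 81 82
f 80 82 52
f 81 49 50
f 81 50 82
f 82 50 51
f 82 51 52
f 84 86 83
f 87 84 83
f 83 86 85
f 85 87 83
f 84 90 86
f 88 84 87
f 88 90 84
f 86 90 85
f 89 87 85
f 85 90 89
f 89 88 87
f 90 88 89



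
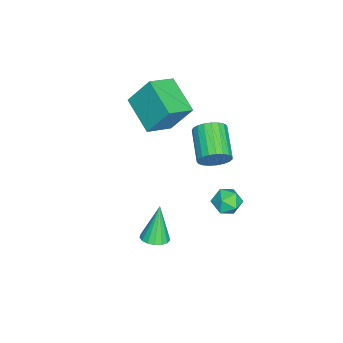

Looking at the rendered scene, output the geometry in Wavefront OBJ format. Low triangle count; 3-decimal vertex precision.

v -2.098 0.289 0.466
v -1.691 0.094 1.187
v -3.295 -0.565 1.914
v -3.702 -0.369 1.194
v -1.798 0.425 1.25
v -3.402 -0.234 1.977
v -1.957 0.732 1.178
v -3.561 0.073 1.905
v -2.14 0.963 0.983
v -3.744 0.304 1.71
v -2.316 1.077 0.699
v -3.92 0.419 1.426
v -2.455 1.055 0.374
v -4.058 0.397 1.101
v -2.531 0.901 0.066
v -4.135 0.242 0.793
v -2.533 0.641 -0.174
v -4.137 -0.018 0.553
v -2.459 0.32 -0.302
v -4.063 -0.339 0.425
v -2.323 -0.006 -0.298
v -3.927 -0.665 0.429
v -2.148 -0.281 -0.162
v -3.752 -0.94 0.566
v -1.965 -0.458 0.084
v -3.569 -1.116 0.811
v -1.804 -0.505 0.395
v -3.408 -1.164 1.122
v -1.695 -0.415 0.719
v -3.298 -1.074 1.446
v -1.655 -0.203 0.999
v -3.258 -0.862 1.726
v -2.044 1.27 -3.525
v -1.552 0.727 -3.134
v -3.028 1.013 -2.646
v -2.536 0.47 -2.255
v -2.367 1.282 -2.22
v -1.759 1.441 -2.764
v -2.821 0.299 -3.016
v -2.213 0.458 -3.56
v -2.033 0.126 -2.82
v -1.752 0.734 -2.328
v -2.828 1.006 -3.452
v -2.547 1.614 -2.96
v 1.595 -1.608 -2.428
v 2.105 -1.137 -2.275
v 0.965 -1.532 -0.552
v 1.842 -0.945 -2.372
v 1.523 -0.904 -2.481
v 1.22 -1.024 -2.578
v 1.003 -1.279 -2.64
v 0.922 -1.608 -2.654
v 0.996 -1.938 -2.616
v 1.206 -2.192 -2.535
v 1.506 -2.312 -2.429
v 1.826 -2.271 -2.323
v 2.093 -2.078 -2.241
v 2.247 -1.778 -2.202
v 2.251 -1.438 -2.214
v -3.461 -4.318 2.648
v -3.547 -3.266 4.251
v -4.618 -3.473 2.031
v -4.704 -2.421 3.635
v -2.056 -2.979 1.845
v -2.142 -1.927 3.449
v -3.213 -2.134 1.229
v -3.299 -1.082 2.832
f 2 1 5
f 2 5 3
f 3 5 6
f 3 6 4
f 5 1 7
f 5 7 6
f 6 7 8
f 6 8 4
f 7 1 9
f 7 9 8
f 8 9 10
f 8 10 4
f 9 1 11
f 9 11 10
f 10 11 12
f 10 12 4
f 11 1 13
f 11 13 12
f 12 13 14
f 12 14 4
f 13 1 15
f 13 15 14
f 14 15 16
f 14 16 4
f 15 1 17
f 15 17 16
f 16 17 18
f 16 18 4
f 17 1 19
f 17 19 18
f 18 19 20
f 18 20 4
f 19 1 21
f 19 21 20
f 20 21 22
f 20 22 4
f 21 1 23
f 21 23 22
f 22 23 24
f 22 24 4
f 23 1 25
f 23 25 24
f 24 25 26
f 24 26 4
f 25 1 27
f 25 27 26
f 26 27 28
f 26 28 4
f 27 1 29
f 27 29 28
f 28 29 30
f 28 30 4
f 29 1 31
f 29 31 30
f 30 31 32
f 30 32 4
f 31 1 2
f 31 2 32
f 32 2 3
f 32 3 4
f 33 44 38
f 33 38 34
f 33 34 40
f 33 40 43
f 33 43 44
f 34 38 42
f 38 44 37
f 44 43 35
f 43 40 39
f 40 34 41
f 36 42 37
f 36 37 35
f 36 35 39
f 36 39 41
f 36 41 42
f 37 42 38
f 35 37 44
f 39 35 43
f 41 39 40
f 42 41 34
f 46 45 48
f 46 48 47
f 48 45 49
f 48 49 47
f 49 45 50
f 49 50 47
f 50 45 51
f 50 51 47
f 51 45 52
f 51 52 47
f 52 45 53
f 52 53 47
f 53 45 54
f 53 54 47
f 54 45 55
f 54 55 47
f 55 45 56
f 55 56 47
f 56 45 57
f 56 57 47
f 57 45 58
f 57 58 47
f 58 45 59
f 58 59 47
f 59 45 46
f 59 46 47
f 61 63 60
f 64 61 60
f 60 63 62
f 62 64 60
f 61 67 63
f 65 61 64
f 65 67 61
f 63 67 62
f 66 64 62
f 62 67 66
f 66 65 64
f 67 65 66



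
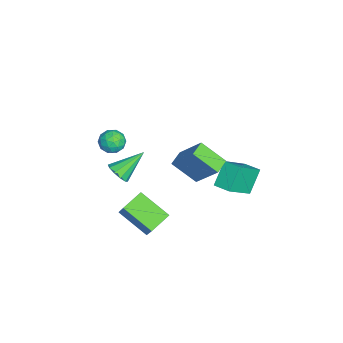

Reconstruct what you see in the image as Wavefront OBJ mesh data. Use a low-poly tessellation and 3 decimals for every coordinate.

v 0.151 -2.694 0.789
v 0.677 -2.836 1.305
v -0.631 -1.366 1.951
v 0.835 -2.5 1.028
v 0.733 -2.238 0.66
v 0.408 -2.15 0.341
v -0.015 -2.27 0.193
v -0.374 -2.552 0.273
v -0.532 -2.888 0.55
v -0.43 -3.15 0.918
v -0.105 -3.237 1.237
v 0.318 -3.117 1.385
v -3.605 -2.756 -0.238
v -2.812 -2.861 -0.053
v -3.908 -3.859 0.433
v -3.115 -3.964 0.618
v -3.535 -3.343 0.95
v -3.348 -2.661 0.535
v -3.372 -4.059 -0.155
v -3.185 -3.377 -0.57
v -2.669 -3.667 -0.002
v -2.769 -3.224 0.681
v -3.951 -3.496 -0.301
v -4.051 -3.053 0.382
v -3.182 -2.711 -0.205
v -3.538 -4.009 0.585
v -3.785 -3.643 0.78
v -3.319 -3.705 0.888
v -3.496 -2.594 0.141
v -3.031 -2.655 0.25
v -3.455 -2.939 0.839
v -3.689 -4.065 0.13
v -3.224 -4.126 0.239
v -3.401 -3.015 -0.508
v -2.935 -3.077 -0.4
v -3.265 -3.781 -0.459
v -2.632 -3.247 -0.066
v -2.81 -3.895 0.329
v -2.961 -3.951 -0.126
v -2.851 -3.55 -0.37
v -2.691 -2.986 0.335
v -2.869 -3.635 0.73
v -3.116 -3.27 0.925
v -3.005 -2.869 0.681
v -2.607 -3.46 0.366
v -3.851 -3.085 -0.35
v -4.029 -3.734 0.045
v -3.715 -3.851 -0.301
v -3.604 -3.45 -0.545
v -3.91 -2.825 0.051
v -4.088 -3.473 0.446
v -3.869 -3.17 0.75
v -3.759 -2.769 0.506
v -4.113 -3.26 0.014
v 1.375 1.523 1.526
v 1.005 0.211 2.624
v 0.502 1.894 1.676
v 0.133 0.582 2.773
v 2.147 2.678 3.167
v 1.778 1.366 4.264
v 1.275 3.049 3.316
v 0.905 1.737 4.414
v 1.699 -1.063 -3.005
v 0.818 -2.624 -1.99
v 0.73 -0.213 -2.54
v -0.15 -1.775 -1.525
v 2.69 -0.705 -1.595
v 1.81 -2.267 -0.58
v 1.722 0.144 -1.13
v 0.841 -1.417 -0.115
v 0.244 2.394 0.174
v -0.688 2.884 1.405
v -0.985 3.463 -1.183
v -1.918 3.952 0.048
v 0.838 3.228 0.292
v -0.095 3.717 1.523
v -0.392 4.296 -1.065
v -1.324 4.786 0.166
f 2 1 4
f 2 4 3
f 4 1 5
f 4 5 3
f 5 1 6
f 5 6 3
f 6 1 7
f 6 7 3
f 7 1 8
f 7 8 3
f 8 1 9
f 8 9 3
f 9 1 10
f 9 10 3
f 10 1 11
f 10 11 3
f 11 1 12
f 11 12 3
f 12 1 2
f 12 2 3
f 13 50 29
f 50 24 53
f 29 53 18
f 50 53 29
f 13 29 25
f 29 18 30
f 25 30 14
f 29 30 25
f 13 25 34
f 25 14 35
f 34 35 20
f 25 35 34
f 13 34 46
f 34 20 49
f 46 49 23
f 34 49 46
f 13 46 50
f 46 23 54
f 50 54 24
f 46 54 50
f 14 30 41
f 30 18 44
f 41 44 22
f 30 44 41
f 18 53 31
f 53 24 52
f 31 52 17
f 53 52 31
f 24 54 51
f 54 23 47
f 51 47 15
f 54 47 51
f 23 49 48
f 49 20 36
f 48 36 19
f 49 36 48
f 20 35 40
f 35 14 37
f 40 37 21
f 35 37 40
f 16 42 28
f 42 22 43
f 28 43 17
f 42 43 28
f 16 28 26
f 28 17 27
f 26 27 15
f 28 27 26
f 16 26 33
f 26 15 32
f 33 32 19
f 26 32 33
f 16 33 38
f 33 19 39
f 38 39 21
f 33 39 38
f 16 38 42
f 38 21 45
f 42 45 22
f 38 45 42
f 17 43 31
f 43 22 44
f 31 44 18
f 43 44 31
f 15 27 51
f 27 17 52
f 51 52 24
f 27 52 51
f 19 32 48
f 32 15 47
f 48 47 23
f 32 47 48
f 21 39 40
f 39 19 36
f 40 36 20
f 39 36 40
f 22 45 41
f 45 21 37
f 41 37 14
f 45 37 41
f 56 58 55
f 59 56 55
f 55 58 57
f 57 59 55
f 56 62 58
f 60 56 59
f 60 62 56
f 58 62 57
f 61 59 57
f 57 62 61
f 61 60 59
f 62 60 61
f 64 66 63
f 67 64 63
f 63 66 65
f 65 67 63
f 64 70 66
f 68 64 67
f 68 70 64
f 66 70 65
f 69 67 65
f 65 70 69
f 69 68 67
f 70 68 69
f 72 74 71
f 75 72 71
f 71 74 73
f 73 75 71
f 72 78 74
f 76 72 75
f 76 78 72
f 74 78 73
f 77 75 73
f 73 78 77
f 77 76 75
f 78 76 77



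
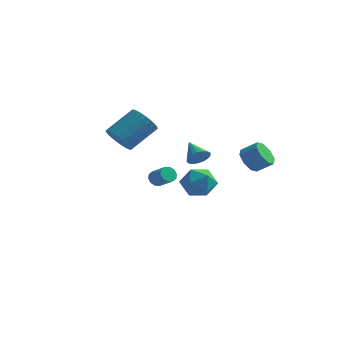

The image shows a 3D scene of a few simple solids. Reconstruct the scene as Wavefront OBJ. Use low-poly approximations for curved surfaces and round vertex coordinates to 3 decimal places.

v -2.378 3.785 -0.912
v -2.066 4.227 -1.055
v -1.15 3.798 -0.391
v -1.462 3.355 -0.248
v -2.238 4.307 -0.766
v -1.323 3.877 -0.102
v -2.464 4.188 -0.533
v -1.548 3.758 0.132
v -2.657 3.914 -0.444
v -1.741 3.484 0.22
v -2.743 3.591 -0.534
v -1.827 3.161 0.13
v -2.69 3.342 -0.769
v -1.774 2.913 -0.105
v -2.517 3.263 -1.058
v -1.602 2.833 -0.394
v -2.292 3.382 -1.292
v -1.376 2.952 -0.627
v -2.099 3.656 -1.38
v -1.183 3.226 -0.716
v -2.013 3.979 -1.29
v -1.097 3.549 -0.626
v 3.211 3.352 1.518
v 3.57 3.868 0.917
v 4.487 4.004 1.58
v 4.129 3.488 2.182
v 3.202 4.207 1.356
v 4.119 4.343 2.019
v 2.84 4.045 1.891
v 3.757 4.181 2.554
v 2.695 3.477 2.207
v 3.612 3.613 2.87
v 2.853 2.836 2.12
v 3.77 2.972 2.783
v 3.221 2.497 1.681
v 4.138 2.633 2.344
v 3.583 2.659 1.146
v 4.5 2.795 1.809
v 3.728 3.227 0.83
v 4.645 3.363 1.493
v 1.98 -2.549 1.62
v 2.724 -1.922 2.017
v 2.476 -3.798 2.663
v 3.22 -3.171 3.06
v 2.206 -2.97 3.253
v 1.9 -2.198 2.608
v 3.3 -3.522 2.072
v 2.994 -2.75 1.427
v 3.541 -2.523 2.296
v 2.864 -2.182 3.026
v 2.336 -3.538 1.654
v 1.659 -3.197 2.384
v -3.495 1.02 2.998
v -2.7 0.466 2.957
v -1.689 1.827 4.18
v -2.485 2.38 4.222
v -2.648 0.712 2.641
v -1.637 2.072 3.864
v -2.743 1.01 2.387
v -1.732 2.371 3.61
v -2.967 1.311 2.239
v -1.957 2.671 3.462
v -3.283 1.561 2.222
v -2.273 2.921 3.445
v -3.636 1.717 2.339
v -2.625 3.078 3.562
v -3.964 1.753 2.571
v -2.954 3.113 3.794
v -4.212 1.662 2.876
v -3.201 3.023 4.099
v -4.335 1.46 3.203
v -3.324 2.821 4.426
v -4.313 1.182 3.494
v -3.303 2.543 4.717
v -4.15 0.876 3.7
v -3.139 2.236 4.923
v -3.874 0.595 3.784
v -2.863 1.955 5.007
v -3.532 0.387 3.733
v -2.521 1.747 4.956
v -3.184 0.289 3.554
v -2.173 1.649 4.777
v -2.889 0.317 3.28
v -1.879 1.677 4.503
v 0.557 2.68 1.617
v 0.994 3.244 1.523
v -0.317 3.48 2.363
v 0.812 3.266 1.287
v 0.586 3.187 1.107
v 0.355 3.02 1.016
v 0.159 2.794 1.028
v 0.032 2.548 1.143
v -0.005 2.325 1.339
v 0.056 2.164 1.584
v 0.203 2.091 1.835
v 0.412 2.121 2.047
v 0.645 2.247 2.186
v 0.864 2.448 2.226
v 1.029 2.689 2.161
v 1.113 2.928 2.002
v 1.1 3.125 1.776
f 2 1 5
f 2 5 3
f 3 5 6
f 3 6 4
f 5 1 7
f 5 7 6
f 6 7 8
f 6 8 4
f 7 1 9
f 7 9 8
f 8 9 10
f 8 10 4
f 9 1 11
f 9 11 10
f 10 11 12
f 10 12 4
f 11 1 13
f 11 13 12
f 12 13 14
f 12 14 4
f 13 1 15
f 13 15 14
f 14 15 16
f 14 16 4
f 15 1 17
f 15 17 16
f 16 17 18
f 16 18 4
f 17 1 19
f 17 19 18
f 18 19 20
f 18 20 4
f 19 1 21
f 19 21 20
f 20 21 22
f 20 22 4
f 21 1 2
f 21 2 22
f 22 2 3
f 22 3 4
f 24 23 27
f 24 27 25
f 25 27 28
f 25 28 26
f 27 23 29
f 27 29 28
f 28 29 30
f 28 30 26
f 29 23 31
f 29 31 30
f 30 31 32
f 30 32 26
f 31 23 33
f 31 33 32
f 32 33 34
f 32 34 26
f 33 23 35
f 33 35 34
f 34 35 36
f 34 36 26
f 35 23 37
f 35 37 36
f 36 37 38
f 36 38 26
f 37 23 39
f 37 39 38
f 38 39 40
f 38 40 26
f 39 23 24
f 39 24 40
f 40 24 25
f 40 25 26
f 41 52 46
f 41 46 42
f 41 42 48
f 41 48 51
f 41 51 52
f 42 46 50
f 46 52 45
f 52 51 43
f 51 48 47
f 48 42 49
f 44 50 45
f 44 45 43
f 44 43 47
f 44 47 49
f 44 49 50
f 45 50 46
f 43 45 52
f 47 43 51
f 49 47 48
f 50 49 42
f 54 53 57
f 54 57 55
f 55 57 58
f 55 58 56
f 57 53 59
f 57 59 58
f 58 59 60
f 58 60 56
f 59 53 61
f 59 61 60
f 60 61 62
f 60 62 56
f 61 53 63
f 61 63 62
f 62 63 64
f 62 64 56
f 63 53 65
f 63 65 64
f 64 65 66
f 64 66 56
f 65 53 67
f 65 67 66
f 66 67 68
f 66 68 56
f 67 53 69
f 67 69 68
f 68 69 70
f 68 70 56
f 69 53 71
f 69 71 70
f 70 71 72
f 70 72 56
f 71 53 73
f 71 73 72
f 72 73 74
f 72 74 56
f 73 53 75
f 73 75 74
f 74 75 76
f 74 76 56
f 75 53 77
f 75 77 76
f 76 77 78
f 76 78 56
f 77 53 79
f 77 79 78
f 78 79 80
f 78 80 56
f 79 53 81
f 79 81 80
f 80 81 82
f 80 82 56
f 81 53 83
f 81 83 82
f 82 83 84
f 82 84 56
f 83 53 54
f 83 54 84
f 84 54 55
f 84 55 56
f 86 85 88
f 86 88 87
f 88 85 89
f 88 89 87
f 89 85 90
f 89 90 87
f 90 85 91
f 90 91 87
f 91 85 92
f 91 92 87
f 92 85 93
f 92 93 87
f 93 85 94
f 93 94 87
f 94 85 95
f 94 95 87
f 95 85 96
f 95 96 87
f 96 85 97
f 96 97 87
f 97 85 98
f 97 98 87
f 98 85 99
f 98 99 87
f 99 85 100
f 99 100 87
f 100 85 101
f 100 101 87
f 101 85 86
f 101 86 87



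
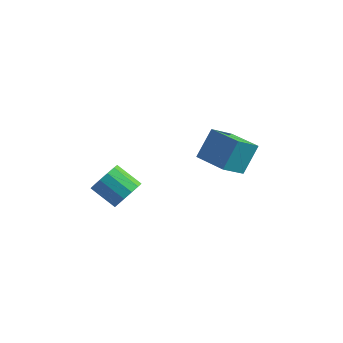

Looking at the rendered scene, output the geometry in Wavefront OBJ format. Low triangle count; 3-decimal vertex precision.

v 0.723 2.44 -2.827
v 0.987 3.681 -1.116
v 1.224 3.929 -3.984
v 1.488 5.169 -2.273
v 2.812 1.831 -2.707
v 3.076 3.071 -0.996
v 3.313 3.319 -3.864
v 3.577 4.56 -2.153
v -0.342 -3.139 -2.857
v 0.233 -3.014 -1.963
v -1.304 -3.057 -0.969
v -1.878 -3.181 -1.863
v 0.094 -2.459 -2.154
v -1.443 -2.502 -1.161
v -0.184 -2.12 -2.568
v -1.72 -2.163 -1.575
v -0.511 -2.105 -3.074
v -2.048 -2.148 -2.081
v -0.785 -2.417 -3.511
v -2.321 -2.46 -2.518
v -0.918 -2.959 -3.74
v -2.454 -3.002 -2.747
v -0.868 -3.558 -3.689
v -2.404 -3.601 -2.695
v -0.651 -4.023 -3.373
v -2.187 -4.066 -2.38
v -0.336 -4.208 -2.894
v -1.872 -4.251 -1.9
v -0.022 -4.053 -2.402
v -1.559 -4.096 -1.409
v 0.189 -3.608 -2.055
v -1.347 -3.651 -1.062
f 2 4 1
f 5 2 1
f 1 4 3
f 3 5 1
f 2 8 4
f 6 2 5
f 6 8 2
f 4 8 3
f 7 5 3
f 3 8 7
f 7 6 5
f 8 6 7
f 10 9 13
f 10 13 11
f 11 13 14
f 11 14 12
f 13 9 15
f 13 15 14
f 14 15 16
f 14 16 12
f 15 9 17
f 15 17 16
f 16 17 18
f 16 18 12
f 17 9 19
f 17 19 18
f 18 19 20
f 18 20 12
f 19 9 21
f 19 21 20
f 20 21 22
f 20 22 12
f 21 9 23
f 21 23 22
f 22 23 24
f 22 24 12
f 23 9 25
f 23 25 24
f 24 25 26
f 24 26 12
f 25 9 27
f 25 27 26
f 26 27 28
f 26 28 12
f 27 9 29
f 27 29 28
f 28 29 30
f 28 30 12
f 29 9 31
f 29 31 30
f 30 31 32
f 30 32 12
f 31 9 10
f 31 10 32
f 32 10 11
f 32 11 12



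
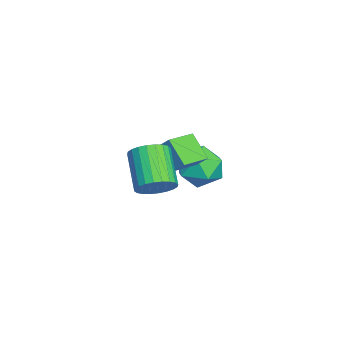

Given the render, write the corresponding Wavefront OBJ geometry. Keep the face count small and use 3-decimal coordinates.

v -4.666 3.261 -2.233
v -4.226 3.773 -3.224
v -2.934 3.427 -1.376
v -2.494 3.939 -2.367
v -3.296 4.524 -1.696
v -4.367 4.422 -2.225
v -2.793 2.778 -2.375
v -3.864 2.676 -2.904
v -3.068 3.475 -3.311
v -3.379 4.554 -2.891
v -3.781 2.646 -1.709
v -4.092 3.725 -1.289
v 1.819 1.839 0.062
v 2.301 2.1 0.776
v 0.743 1.762 1.951
v 0.261 1.501 1.238
v 2.158 2.404 0.675
v 0.601 2.066 1.85
v 1.964 2.623 0.48
v 0.407 2.285 1.656
v 1.747 2.722 0.222
v 0.19 2.384 1.397
v 1.542 2.687 -0.06
v -0.015 2.348 1.115
v 1.378 2.522 -0.324
v -0.179 2.184 0.851
v 1.282 2.254 -0.529
v -0.275 1.916 0.646
v 1.267 1.922 -0.644
v -0.29 1.584 0.531
v 1.337 1.578 -0.651
v -0.221 1.24 0.524
v 1.479 1.274 -0.55
v -0.078 0.936 0.625
v 1.673 1.055 -0.356
v 0.116 0.717 0.82
v 1.89 0.956 -0.097
v 0.333 0.618 1.078
v 2.095 0.992 0.185
v 0.538 0.653 1.36
v 2.259 1.156 0.449
v 0.702 0.818 1.624
v 2.355 1.424 0.654
v 0.798 1.086 1.829
v 2.37 1.756 0.769
v 0.813 1.418 1.944
v -1.194 1.823 0.566
v -0.868 2.292 1.182
v -2.168 2.801 0.336
v -1.842 3.271 0.951
v -0.318 2.469 -0.391
v 0.008 2.939 0.224
v -1.292 3.448 -0.622
v -0.966 3.917 -0.006
f 1 12 6
f 1 6 2
f 1 2 8
f 1 8 11
f 1 11 12
f 2 6 10
f 6 12 5
f 12 11 3
f 11 8 7
f 8 2 9
f 4 10 5
f 4 5 3
f 4 3 7
f 4 7 9
f 4 9 10
f 5 10 6
f 3 5 12
f 7 3 11
f 9 7 8
f 10 9 2
f 14 13 17
f 14 17 15
f 15 17 18
f 15 18 16
f 17 13 19
f 17 19 18
f 18 19 20
f 18 20 16
f 19 13 21
f 19 21 20
f 20 21 22
f 20 22 16
f 21 13 23
f 21 23 22
f 22 23 24
f 22 24 16
f 23 13 25
f 23 25 24
f 24 25 26
f 24 26 16
f 25 13 27
f 25 27 26
f 26 27 28
f 26 28 16
f 27 13 29
f 27 29 28
f 28 29 30
f 28 30 16
f 29 13 31
f 29 31 30
f 30 31 32
f 30 32 16
f 31 13 33
f 31 33 32
f 32 33 34
f 32 34 16
f 33 13 35
f 33 35 34
f 34 35 36
f 34 36 16
f 35 13 37
f 35 37 36
f 36 37 38
f 36 38 16
f 37 13 39
f 37 39 38
f 38 39 40
f 38 40 16
f 39 13 41
f 39 41 40
f 40 41 42
f 40 42 16
f 41 13 43
f 41 43 42
f 42 43 44
f 42 44 16
f 43 13 45
f 43 45 44
f 44 45 46
f 44 46 16
f 45 13 14
f 45 14 46
f 46 14 15
f 46 15 16
f 48 50 47
f 51 48 47
f 47 50 49
f 49 51 47
f 48 54 50
f 52 48 51
f 52 54 48
f 50 54 49
f 53 51 49
f 49 54 53
f 53 52 51
f 54 52 53



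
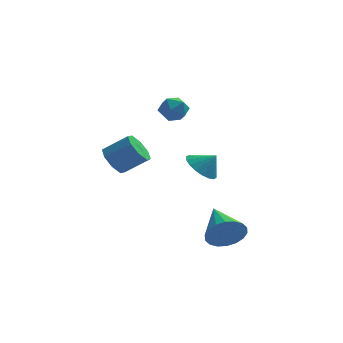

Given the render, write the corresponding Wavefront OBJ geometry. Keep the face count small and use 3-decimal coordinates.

v -0.303 0.657 -1.96
v 0.397 0.553 -2.58
v 0.383 0.623 -1.18
v 0.37 0.968 -2.538
v 0.21 1.322 -2.382
v -0.052 1.544 -2.143
v -0.364 1.59 -1.867
v -0.663 1.451 -1.61
v -0.891 1.155 -1.423
v -1.003 0.76 -1.341
v -0.976 0.345 -1.383
v -0.816 -0.009 -1.539
v -0.554 -0.231 -1.778
v -0.242 -0.277 -2.053
v 0.057 -0.138 -2.311
v 0.285 0.158 -2.498
v 0.891 -4.281 -3.779
v 1.335 -3.865 -4.548
v 0.309 -2.439 -3.121
v 0.932 -3.939 -4.697
v 0.521 -4.081 -4.665
v 0.183 -4.262 -4.457
v -0.015 -4.446 -4.115
v -0.034 -4.598 -3.707
v 0.131 -4.687 -3.313
v 0.446 -4.696 -3.011
v 0.849 -4.622 -2.862
v 1.26 -4.481 -2.894
v 1.598 -4.3 -3.102
v 1.796 -4.115 -3.444
v 1.815 -3.963 -3.852
v 1.65 -3.874 -4.246
v -2.059 0.235 2.305
v -1.431 0.433 1.871
v -1.649 -0.973 2.349
v -1.021 -0.775 1.915
v -1.087 -0.513 2.656
v -1.34 0.233 2.629
v -1.74 -0.773 1.591
v -1.993 -0.027 1.564
v -1.233 -0.19 1.43
v -0.83 -0.03 2.088
v -2.25 -0.51 2.132
v -1.847 -0.35 2.79
v -4.089 -2.82 -0.045
v -3.594 -2.835 -0.724
v -2.455 -2.816 0.107
v -2.951 -2.8 0.785
v -3.74 -2.237 -0.539
v -2.601 -2.217 0.292
v -4.09 -1.98 -0.065
v -2.951 -1.96 0.766
v -4.44 -2.215 0.421
v -3.301 -2.195 1.251
v -4.585 -2.804 0.633
v -3.446 -2.785 1.464
v -4.439 -3.403 0.448
v -3.3 -3.383 1.279
v -4.089 -3.66 -0.026
v -2.95 -3.64 0.805
v -3.739 -3.425 -0.511
v -2.6 -3.405 0.319
f 2 1 4
f 2 4 3
f 4 1 5
f 4 5 3
f 5 1 6
f 5 6 3
f 6 1 7
f 6 7 3
f 7 1 8
f 7 8 3
f 8 1 9
f 8 9 3
f 9 1 10
f 9 10 3
f 10 1 11
f 10 11 3
f 11 1 12
f 11 12 3
f 12 1 13
f 12 13 3
f 13 1 14
f 13 14 3
f 14 1 15
f 14 15 3
f 15 1 16
f 15 16 3
f 16 1 2
f 16 2 3
f 18 17 20
f 18 20 19
f 20 17 21
f 20 21 19
f 21 17 22
f 21 22 19
f 22 17 23
f 22 23 19
f 23 17 24
f 23 24 19
f 24 17 25
f 24 25 19
f 25 17 26
f 25 26 19
f 26 17 27
f 26 27 19
f 27 17 28
f 27 28 19
f 28 17 29
f 28 29 19
f 29 17 30
f 29 30 19
f 30 17 31
f 30 31 19
f 31 17 32
f 31 32 19
f 32 17 18
f 32 18 19
f 33 44 38
f 33 38 34
f 33 34 40
f 33 40 43
f 33 43 44
f 34 38 42
f 38 44 37
f 44 43 35
f 43 40 39
f 40 34 41
f 36 42 37
f 36 37 35
f 36 35 39
f 36 39 41
f 36 41 42
f 37 42 38
f 35 37 44
f 39 35 43
f 41 39 40
f 42 41 34
f 46 45 49
f 46 49 47
f 47 49 50
f 47 50 48
f 49 45 51
f 49 51 50
f 50 51 52
f 50 52 48
f 51 45 53
f 51 53 52
f 52 53 54
f 52 54 48
f 53 45 55
f 53 55 54
f 54 55 56
f 54 56 48
f 55 45 57
f 55 57 56
f 56 57 58
f 56 58 48
f 57 45 59
f 57 59 58
f 58 59 60
f 58 60 48
f 59 45 61
f 59 61 60
f 60 61 62
f 60 62 48
f 61 45 46
f 61 46 62
f 62 46 47
f 62 47 48



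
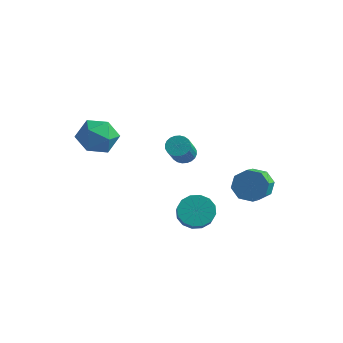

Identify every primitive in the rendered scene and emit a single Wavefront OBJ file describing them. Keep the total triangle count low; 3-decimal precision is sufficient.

v 2.115 1.12 -2.555
v 2.783 1.818 -2.339
v 3.294 1.078 -1.529
v 2.625 0.38 -1.745
v 2.394 1.902 -2.016
v 2.904 1.162 -1.206
v 1.93 1.777 -1.838
v 2.441 1.037 -1.028
v 1.516 1.476 -1.852
v 2.026 0.736 -1.042
v 1.262 1.079 -2.054
v 1.772 0.34 -1.244
v 1.236 0.694 -2.391
v 1.747 -0.046 -1.581
v 1.446 0.422 -2.771
v 1.957 -0.318 -1.961
v 1.836 0.338 -3.094
v 2.346 -0.402 -2.284
v 2.299 0.463 -3.272
v 2.81 -0.277 -2.462
v 2.714 0.764 -3.258
v 3.224 0.024 -2.448
v 2.968 1.16 -3.056
v 3.478 0.421 -2.246
v 2.993 1.546 -2.719
v 3.504 0.806 -1.909
v -2.774 0.46 2.78
v -1.685 0.074 2.462
v -3.475 -1.334 2.558
v -2.386 -1.72 2.24
v -2.594 -1.379 3.37
v -2.16 -0.27 3.507
v -3 -0.99 1.513
v -2.566 0.119 1.65
v -1.824 -0.823 1.679
v -1.574 -1.063 2.826
v -3.586 -0.197 2.194
v -3.336 -0.437 3.341
v 1.446 1.085 1.699
v 2.077 1.105 1.543
v 2.425 -0.025 2.806
v 1.794 -0.045 2.961
v 2.062 1.292 1.714
v 2.41 0.162 2.977
v 1.954 1.447 1.883
v 2.302 0.317 3.145
v 1.768 1.547 2.023
v 2.116 0.417 3.286
v 1.533 1.577 2.115
v 1.881 0.447 3.377
v 1.285 1.532 2.143
v 1.633 0.401 3.405
v 1.062 1.419 2.103
v 1.41 0.288 3.366
v 0.897 1.255 2.002
v 1.245 0.124 3.265
v 0.815 1.065 1.854
v 1.163 -0.065 3.117
v 0.83 0.878 1.683
v 1.178 -0.252 2.946
v 0.938 0.723 1.515
v 1.286 -0.407 2.777
v 1.124 0.623 1.374
v 1.472 -0.507 2.637
v 1.359 0.593 1.283
v 1.707 -0.537 2.545
v 1.607 0.639 1.255
v 1.955 -0.492 2.517
v 1.83 0.752 1.294
v 2.178 -0.379 2.557
v 1.995 0.916 1.395
v 2.343 -0.215 2.658
v 3.704 4.427 -1.703
v 4.616 4.427 -2.113
v 4.888 3.333 -1.507
v 3.976 3.333 -1.097
v 4.597 4.794 -1.441
v 4.869 3.7 -0.835
v 4.054 4.946 -0.923
v 4.326 3.852 -0.317
v 3.306 4.794 -0.862
v 3.579 3.7 -0.256
v 2.792 4.427 -1.293
v 3.064 3.333 -0.687
v 2.811 4.06 -1.965
v 3.083 2.966 -1.359
v 3.354 3.908 -2.483
v 3.626 2.814 -1.877
v 4.101 4.06 -2.544
v 4.374 2.966 -1.938
f 2 1 5
f 2 5 3
f 3 5 6
f 3 6 4
f 5 1 7
f 5 7 6
f 6 7 8
f 6 8 4
f 7 1 9
f 7 9 8
f 8 9 10
f 8 10 4
f 9 1 11
f 9 11 10
f 10 11 12
f 10 12 4
f 11 1 13
f 11 13 12
f 12 13 14
f 12 14 4
f 13 1 15
f 13 15 14
f 14 15 16
f 14 16 4
f 15 1 17
f 15 17 16
f 16 17 18
f 16 18 4
f 17 1 19
f 17 19 18
f 18 19 20
f 18 20 4
f 19 1 21
f 19 21 20
f 20 21 22
f 20 22 4
f 21 1 23
f 21 23 22
f 22 23 24
f 22 24 4
f 23 1 25
f 23 25 24
f 24 25 26
f 24 26 4
f 25 1 2
f 25 2 26
f 26 2 3
f 26 3 4
f 27 38 32
f 27 32 28
f 27 28 34
f 27 34 37
f 27 37 38
f 28 32 36
f 32 38 31
f 38 37 29
f 37 34 33
f 34 28 35
f 30 36 31
f 30 31 29
f 30 29 33
f 30 33 35
f 30 35 36
f 31 36 32
f 29 31 38
f 33 29 37
f 35 33 34
f 36 35 28
f 40 39 43
f 40 43 41
f 41 43 44
f 41 44 42
f 43 39 45
f 43 45 44
f 44 45 46
f 44 46 42
f 45 39 47
f 45 47 46
f 46 47 48
f 46 48 42
f 47 39 49
f 47 49 48
f 48 49 50
f 48 50 42
f 49 39 51
f 49 51 50
f 50 51 52
f 50 52 42
f 51 39 53
f 51 53 52
f 52 53 54
f 52 54 42
f 53 39 55
f 53 55 54
f 54 55 56
f 54 56 42
f 55 39 57
f 55 57 56
f 56 57 58
f 56 58 42
f 57 39 59
f 57 59 58
f 58 59 60
f 58 60 42
f 59 39 61
f 59 61 60
f 60 61 62
f 60 62 42
f 61 39 63
f 61 63 62
f 62 63 64
f 62 64 42
f 63 39 65
f 63 65 64
f 64 65 66
f 64 66 42
f 65 39 67
f 65 67 66
f 66 67 68
f 66 68 42
f 67 39 69
f 67 69 68
f 68 69 70
f 68 70 42
f 69 39 71
f 69 71 70
f 70 71 72
f 70 72 42
f 71 39 40
f 71 40 72
f 72 40 41
f 72 41 42
f 74 73 77
f 74 77 75
f 75 77 78
f 75 78 76
f 77 73 79
f 77 79 78
f 78 79 80
f 78 80 76
f 79 73 81
f 79 81 80
f 80 81 82
f 80 82 76
f 81 73 83
f 81 83 82
f 82 83 84
f 82 84 76
f 83 73 85
f 83 85 84
f 84 85 86
f 84 86 76
f 85 73 87
f 85 87 86
f 86 87 88
f 86 88 76
f 87 73 89
f 87 89 88
f 88 89 90
f 88 90 76
f 89 73 74
f 89 74 90
f 90 74 75
f 90 75 76



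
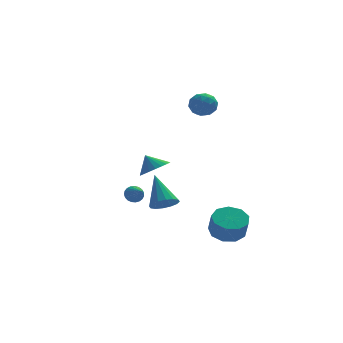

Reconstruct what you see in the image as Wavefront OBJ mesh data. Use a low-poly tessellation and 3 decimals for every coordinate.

v 1.326 3.659 3.292
v 2.067 4.03 3.565
v 1.773 2.41 3.775
v 2.514 2.781 4.048
v 1.76 2.97 4.445
v 1.484 3.742 4.146
v 2.356 2.698 3.194
v 2.08 3.47 2.895
v 2.704 3.436 3.504
v 2.336 3.604 4.277
v 1.504 2.836 3.063
v 1.136 3.004 3.836
v 1.657 3.954 3.386
v 2.183 2.486 3.954
v 1.739 2.597 4.188
v 2.175 2.815 4.348
v 1.314 3.785 3.727
v 1.75 4.003 3.888
v 1.57 3.379 4.405
v 2.09 2.437 3.452
v 2.526 2.655 3.613
v 1.665 3.625 2.992
v 2.101 3.843 3.152
v 2.27 3.061 2.935
v 2.467 3.823 3.511
v 2.73 3.089 3.795
v 2.637 3.041 3.293
v 2.475 3.494 3.117
v 2.251 3.922 3.965
v 2.513 3.188 4.249
v 2.07 3.298 4.483
v 1.908 3.752 4.307
v 2.625 3.573 3.93
v 1.327 3.252 3.091
v 1.589 2.518 3.375
v 1.932 2.688 3.033
v 1.77 3.142 2.857
v 1.11 3.351 3.545
v 1.373 2.617 3.829
v 1.365 2.946 4.223
v 1.203 3.399 4.047
v 1.215 2.867 3.41
v -1.225 -2.494 -1.458
v -0.498 -2.142 -1.648
v -1.515 -1.046 0.118
v -0.787 -1.936 -1.89
v -1.194 -1.88 -2.016
v -1.609 -1.988 -1.993
v -1.921 -2.231 -1.827
v -2.047 -2.545 -1.562
v -1.953 -2.845 -1.269
v -1.664 -3.051 -1.027
v -1.257 -3.108 -0.901
v -0.842 -3 -0.924
v -0.53 -2.756 -1.09
v -0.404 -2.442 -1.355
v -2.971 -3.391 -0.258
v -2.526 -3.164 -0.029
v -2.709 -4.529 0.358
v -2.688 -3.118 0.126
v -2.899 -3.119 0.214
v -3.123 -3.167 0.22
v -3.32 -3.254 0.144
v -3.457 -3.365 -0.002
v -3.51 -3.48 -0.192
v -3.47 -3.58 -0.393
v -3.344 -3.648 -0.572
v -3.153 -3.671 -0.696
v -2.931 -3.646 -0.744
v -2.716 -3.577 -0.709
v -2.545 -3.476 -0.595
v -2.448 -3.36 -0.424
v -2.441 -3.25 -0.223
v -0.887 2.581 -0.851
v -0.324 2.025 -0.289
v -1.373 3.019 0.071
v -0.1 2.358 -0.329
v -0.012 2.73 -0.459
v -0.075 3.076 -0.657
v -0.279 3.336 -0.888
v -0.588 3.466 -1.113
v -0.948 3.443 -1.292
v -1.298 3.271 -1.395
v -1.577 2.979 -1.404
v -1.736 2.619 -1.317
v -1.749 2.252 -1.15
v -1.612 1.943 -0.931
v -1.35 1.743 -0.698
v -1.008 1.689 -0.491
v -0.645 1.788 -0.347
v 1.945 -3.507 -3.214
v 2.785 -4.012 -3.498
v 2.834 -4.577 -2.351
v 1.995 -4.073 -2.066
v 2.96 -3.403 -3.206
v 3.009 -3.968 -2.059
v 2.66 -2.843 -2.917
v 2.71 -3.408 -1.77
v 2.026 -2.594 -2.767
v 2.075 -3.159 -1.62
v 1.354 -2.772 -2.826
v 1.403 -3.338 -1.679
v 0.959 -3.294 -3.066
v 1.008 -3.86 -1.919
v 1.025 -3.916 -3.376
v 1.074 -4.482 -2.228
v 1.522 -4.347 -3.609
v 1.571 -4.912 -2.462
v 2.217 -4.384 -3.658
v 2.266 -4.95 -2.51
f 1 38 17
f 38 12 41
f 17 41 6
f 38 41 17
f 1 17 13
f 17 6 18
f 13 18 2
f 17 18 13
f 1 13 22
f 13 2 23
f 22 23 8
f 13 23 22
f 1 22 34
f 22 8 37
f 34 37 11
f 22 37 34
f 1 34 38
f 34 11 42
f 38 42 12
f 34 42 38
f 2 18 29
f 18 6 32
f 29 32 10
f 18 32 29
f 6 41 19
f 41 12 40
f 19 40 5
f 41 40 19
f 12 42 39
f 42 11 35
f 39 35 3
f 42 35 39
f 11 37 36
f 37 8 24
f 36 24 7
f 37 24 36
f 8 23 28
f 23 2 25
f 28 25 9
f 23 25 28
f 4 30 16
f 30 10 31
f 16 31 5
f 30 31 16
f 4 16 14
f 16 5 15
f 14 15 3
f 16 15 14
f 4 14 21
f 14 3 20
f 21 20 7
f 14 20 21
f 4 21 26
f 21 7 27
f 26 27 9
f 21 27 26
f 4 26 30
f 26 9 33
f 30 33 10
f 26 33 30
f 5 31 19
f 31 10 32
f 19 32 6
f 31 32 19
f 3 15 39
f 15 5 40
f 39 40 12
f 15 40 39
f 7 20 36
f 20 3 35
f 36 35 11
f 20 35 36
f 9 27 28
f 27 7 24
f 28 24 8
f 27 24 28
f 10 33 29
f 33 9 25
f 29 25 2
f 33 25 29
f 44 43 46
f 44 46 45
f 46 43 47
f 46 47 45
f 47 43 48
f 47 48 45
f 48 43 49
f 48 49 45
f 49 43 50
f 49 50 45
f 50 43 51
f 50 51 45
f 51 43 52
f 51 52 45
f 52 43 53
f 52 53 45
f 53 43 54
f 53 54 45
f 54 43 55
f 54 55 45
f 55 43 56
f 55 56 45
f 56 43 44
f 56 44 45
f 58 57 60
f 58 60 59
f 60 57 61
f 60 61 59
f 61 57 62
f 61 62 59
f 62 57 63
f 62 63 59
f 63 57 64
f 63 64 59
f 64 57 65
f 64 65 59
f 65 57 66
f 65 66 59
f 66 57 67
f 66 67 59
f 67 57 68
f 67 68 59
f 68 57 69
f 68 69 59
f 69 57 70
f 69 70 59
f 70 57 71
f 70 71 59
f 71 57 72
f 71 72 59
f 72 57 73
f 72 73 59
f 73 57 58
f 73 58 59
f 75 74 77
f 75 77 76
f 77 74 78
f 77 78 76
f 78 74 79
f 78 79 76
f 79 74 80
f 79 80 76
f 80 74 81
f 80 81 76
f 81 74 82
f 81 82 76
f 82 74 83
f 82 83 76
f 83 74 84
f 83 84 76
f 84 74 85
f 84 85 76
f 85 74 86
f 85 86 76
f 86 74 87
f 86 87 76
f 87 74 88
f 87 88 76
f 88 74 89
f 88 89 76
f 89 74 90
f 89 90 76
f 90 74 75
f 90 75 76
f 92 91 95
f 92 95 93
f 93 95 96
f 93 96 94
f 95 91 97
f 95 97 96
f 96 97 98
f 96 98 94
f 97 91 99
f 97 99 98
f 98 99 100
f 98 100 94
f 99 91 101
f 99 101 100
f 100 101 102
f 100 102 94
f 101 91 103
f 101 103 102
f 102 103 104
f 102 104 94
f 103 91 105
f 103 105 104
f 104 105 106
f 104 106 94
f 105 91 107
f 105 107 106
f 106 107 108
f 106 108 94
f 107 91 109
f 107 109 108
f 108 109 110
f 108 110 94
f 109 91 92
f 109 92 110
f 110 92 93
f 110 93 94

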